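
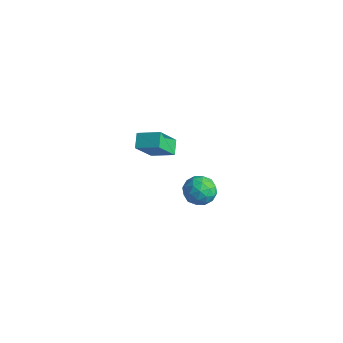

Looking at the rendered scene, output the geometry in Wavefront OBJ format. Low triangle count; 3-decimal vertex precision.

v -2.633 0.913 -2.375
v -2.1 0.139 -2.871
v -3.9 0.781 -3.529
v -3.367 0.007 -4.025
v -3.781 -0.166 -3.062
v -2.998 -0.084 -2.349
v -3.002 1.004 -4.051
v -2.219 1.086 -3.338
v -2.329 0.196 -3.907
v -2.81 -0.527 -3.296
v -3.19 1.447 -3.104
v -3.671 0.724 -2.493
v -2.255 0.538 -2.522
v -3.745 0.382 -3.878
v -3.988 0.281 -3.312
v -3.675 -0.174 -3.604
v -2.783 0.406 -2.215
v -2.47 -0.048 -2.507
v -3.458 -0.228 -2.619
v -3.53 0.968 -3.893
v -3.217 0.514 -4.185
v -2.325 1.094 -2.796
v -2.012 0.639 -3.088
v -2.542 1.148 -3.781
v -2.077 0.116 -3.422
v -2.821 0.038 -4.1
v -2.607 0.624 -4.116
v -2.147 0.673 -3.697
v -2.359 -0.309 -3.063
v -3.104 -0.387 -3.741
v -3.347 -0.488 -3.175
v -2.887 -0.44 -2.756
v -2.494 -0.276 -3.672
v -2.896 1.307 -2.659
v -3.641 1.229 -3.337
v -3.113 1.36 -3.644
v -2.653 1.408 -3.225
v -3.179 0.882 -2.3
v -3.923 0.804 -2.978
v -3.853 0.247 -2.703
v -3.393 0.296 -2.284
v -3.506 1.196 -2.728
v -3.142 -4.357 4.186
v -3.697 -3.709 4.688
v -3.154 -3.177 2.647
v -3.71 -2.529 3.148
v -1.95 -3.711 4.672
v -2.506 -3.063 5.173
v -1.963 -2.531 3.132
v -2.518 -1.883 3.634
f 1 38 17
f 38 12 41
f 17 41 6
f 38 41 17
f 1 17 13
f 17 6 18
f 13 18 2
f 17 18 13
f 1 13 22
f 13 2 23
f 22 23 8
f 13 23 22
f 1 22 34
f 22 8 37
f 34 37 11
f 22 37 34
f 1 34 38
f 34 11 42
f 38 42 12
f 34 42 38
f 2 18 29
f 18 6 32
f 29 32 10
f 18 32 29
f 6 41 19
f 41 12 40
f 19 40 5
f 41 40 19
f 12 42 39
f 42 11 35
f 39 35 3
f 42 35 39
f 11 37 36
f 37 8 24
f 36 24 7
f 37 24 36
f 8 23 28
f 23 2 25
f 28 25 9
f 23 25 28
f 4 30 16
f 30 10 31
f 16 31 5
f 30 31 16
f 4 16 14
f 16 5 15
f 14 15 3
f 16 15 14
f 4 14 21
f 14 3 20
f 21 20 7
f 14 20 21
f 4 21 26
f 21 7 27
f 26 27 9
f 21 27 26
f 4 26 30
f 26 9 33
f 30 33 10
f 26 33 30
f 5 31 19
f 31 10 32
f 19 32 6
f 31 32 19
f 3 15 39
f 15 5 40
f 39 40 12
f 15 40 39
f 7 20 36
f 20 3 35
f 36 35 11
f 20 35 36
f 9 27 28
f 27 7 24
f 28 24 8
f 27 24 28
f 10 33 29
f 33 9 25
f 29 25 2
f 33 25 29
f 44 46 43
f 47 44 43
f 43 46 45
f 45 47 43
f 44 50 46
f 48 44 47
f 48 50 44
f 46 50 45
f 49 47 45
f 45 50 49
f 49 48 47
f 50 48 49



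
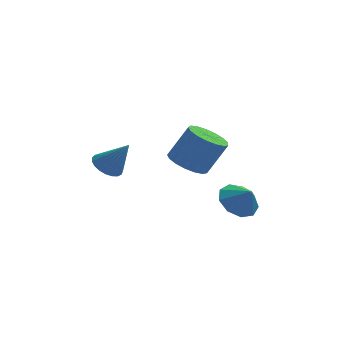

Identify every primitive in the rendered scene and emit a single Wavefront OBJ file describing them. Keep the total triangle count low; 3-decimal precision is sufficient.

v 3.061 1.119 -2.806
v 3.781 1.766 -2.868
v 3.559 0.641 -2.014
v 3.317 1.982 -2.445
v 2.734 1.795 -2.191
v 2.303 1.291 -2.225
v 2.227 0.707 -2.53
v 2.542 0.315 -2.964
v 3.099 0.3 -3.324
v 3.638 0.668 -3.441
v 3.908 1.247 -3.261
v 1.076 3.169 -1.604
v 1.905 3.29 -2.091
v 2.794 3.432 -0.544
v 1.964 3.311 -0.056
v 1.743 3.722 -2.038
v 2.632 3.864 -0.491
v 1.429 4.027 -1.886
v 2.318 4.17 -0.338
v 1.033 4.136 -1.668
v 1.922 4.278 -0.121
v 0.647 4.023 -1.436
v 1.536 4.165 0.111
v 0.359 3.714 -1.242
v 1.248 3.857 0.305
v 0.236 3.281 -1.131
v 1.125 3.423 0.416
v 0.304 2.822 -1.128
v 1.193 2.964 0.419
v 0.55 2.442 -1.234
v 1.439 2.584 0.313
v 0.916 2.229 -1.425
v 1.805 2.371 0.122
v 1.318 2.231 -1.657
v 2.207 2.374 -0.109
v 1.665 2.448 -1.876
v 2.554 2.591 -0.329
v 1.877 2.83 -2.033
v 2.766 2.973 -0.486
v -2.324 -1.366 0.686
v -1.939 -1.841 0.306
v -1.476 -1.694 1.954
v -1.783 -1.588 0.267
v -1.721 -1.297 0.3
v -1.763 -1.018 0.4
v -1.902 -0.799 0.55
v -2.114 -0.679 0.723
v -2.363 -0.677 0.89
v -2.605 -0.794 1.022
v -2.798 -1.011 1.095
v -2.91 -1.289 1.098
v -2.92 -1.58 1.03
v -2.827 -1.834 0.902
v -2.647 -2.008 0.737
v -2.412 -2.07 0.563
v -2.161 -2.011 0.411
f 2 1 4
f 2 4 3
f 4 1 5
f 4 5 3
f 5 1 6
f 5 6 3
f 6 1 7
f 6 7 3
f 7 1 8
f 7 8 3
f 8 1 9
f 8 9 3
f 9 1 10
f 9 10 3
f 10 1 11
f 10 11 3
f 11 1 2
f 11 2 3
f 13 12 16
f 13 16 14
f 14 16 17
f 14 17 15
f 16 12 18
f 16 18 17
f 17 18 19
f 17 19 15
f 18 12 20
f 18 20 19
f 19 20 21
f 19 21 15
f 20 12 22
f 20 22 21
f 21 22 23
f 21 23 15
f 22 12 24
f 22 24 23
f 23 24 25
f 23 25 15
f 24 12 26
f 24 26 25
f 25 26 27
f 25 27 15
f 26 12 28
f 26 28 27
f 27 28 29
f 27 29 15
f 28 12 30
f 28 30 29
f 29 30 31
f 29 31 15
f 30 12 32
f 30 32 31
f 31 32 33
f 31 33 15
f 32 12 34
f 32 34 33
f 33 34 35
f 33 35 15
f 34 12 36
f 34 36 35
f 35 36 37
f 35 37 15
f 36 12 38
f 36 38 37
f 37 38 39
f 37 39 15
f 38 12 13
f 38 13 39
f 39 13 14
f 39 14 15
f 41 40 43
f 41 43 42
f 43 40 44
f 43 44 42
f 44 40 45
f 44 45 42
f 45 40 46
f 45 46 42
f 46 40 47
f 46 47 42
f 47 40 48
f 47 48 42
f 48 40 49
f 48 49 42
f 49 40 50
f 49 50 42
f 50 40 51
f 50 51 42
f 51 40 52
f 51 52 42
f 52 40 53
f 52 53 42
f 53 40 54
f 53 54 42
f 54 40 55
f 54 55 42
f 55 40 56
f 55 56 42
f 56 40 41
f 56 41 42



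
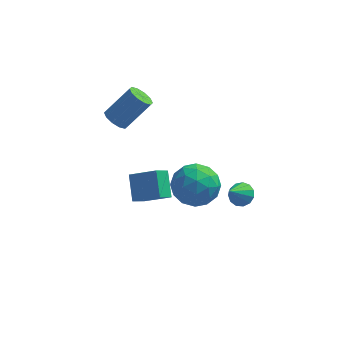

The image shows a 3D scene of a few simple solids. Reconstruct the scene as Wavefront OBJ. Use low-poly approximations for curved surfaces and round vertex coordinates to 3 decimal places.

v 0.217 -2.811 -0.042
v 0.759 -1.917 -0.728
v 2.041 -3.463 0.548
v 2.583 -2.569 -0.138
v 1.932 -2.263 0.885
v 0.805 -1.86 0.521
v 1.995 -3.52 -0.701
v 0.868 -3.117 -1.065
v 1.858 -2.355 -1.136
v 1.819 -1.578 -0.155
v 0.981 -3.802 -0.025
v 0.942 -3.025 0.956
v 0.328 -2.307 -0.437
v 2.472 -3.073 0.257
v 2.089 -2.894 0.858
v 2.408 -2.368 0.455
v 0.355 -2.273 0.298
v 0.673 -1.748 -0.106
v 1.363 -1.951 0.842
v 2.127 -3.632 -0.074
v 2.445 -3.107 -0.478
v 0.392 -3.012 -0.635
v 0.711 -2.486 -1.038
v 1.437 -3.429 -1.022
v 1.293 -2.038 -1.08
v 2.365 -2.422 -0.733
v 2.019 -2.981 -1.064
v 1.357 -2.744 -1.278
v 1.27 -1.582 -0.504
v 2.341 -1.965 -0.157
v 1.959 -1.786 0.445
v 1.296 -1.549 0.231
v 1.916 -1.839 -0.743
v 0.459 -3.415 -0.023
v 1.53 -3.798 0.324
v 1.504 -3.831 -0.411
v 0.841 -3.594 -0.625
v 0.435 -2.958 0.553
v 1.507 -3.342 0.9
v 1.443 -2.636 1.098
v 0.781 -2.399 0.884
v 0.884 -3.541 0.563
v -1.842 -0.523 -3.932
v -0.467 -0.877 -3.112
v -2.126 0.635 -2.957
v -0.751 0.281 -2.137
v -1.329 0.099 -4.523
v 0.046 -0.255 -3.703
v -1.613 1.257 -3.548
v -0.238 0.903 -2.728
v -3.021 3.012 -0.863
v -2.598 3.363 -1.359
v -1.376 3.96 0.108
v -1.799 3.608 0.603
v -2.917 3.656 -1.212
v -1.696 4.253 0.255
v -3.276 3.703 -0.932
v -2.054 4.3 0.535
v -3.537 3.485 -0.626
v -2.316 4.082 0.841
v -3.601 3.087 -0.411
v -2.38 3.684 1.056
v -3.444 2.66 -0.368
v -2.222 3.257 1.099
v -3.124 2.367 -0.515
v -1.903 2.964 0.952
v -2.766 2.32 -0.795
v -1.544 2.917 0.672
v -2.504 2.538 -1.101
v -1.283 3.135 0.366
v -2.44 2.936 -1.316
v -1.219 3.533 0.151
v 3.423 0.234 -3.673
v 4.027 0.279 -3.324
v 2.857 -0.614 -2.587
v 3.806 0.582 -3.202
v 3.463 0.775 -3.23
v 3.107 0.796 -3.399
v 2.852 0.638 -3.655
v 2.777 0.353 -3.917
v 2.908 0.029 -4.101
v 3.202 -0.229 -4.15
v 3.566 -0.34 -4.047
v 3.885 -0.269 -3.826
v 4.057 -0.038 -3.556
f 1 38 17
f 38 12 41
f 17 41 6
f 38 41 17
f 1 17 13
f 17 6 18
f 13 18 2
f 17 18 13
f 1 13 22
f 13 2 23
f 22 23 8
f 13 23 22
f 1 22 34
f 22 8 37
f 34 37 11
f 22 37 34
f 1 34 38
f 34 11 42
f 38 42 12
f 34 42 38
f 2 18 29
f 18 6 32
f 29 32 10
f 18 32 29
f 6 41 19
f 41 12 40
f 19 40 5
f 41 40 19
f 12 42 39
f 42 11 35
f 39 35 3
f 42 35 39
f 11 37 36
f 37 8 24
f 36 24 7
f 37 24 36
f 8 23 28
f 23 2 25
f 28 25 9
f 23 25 28
f 4 30 16
f 30 10 31
f 16 31 5
f 30 31 16
f 4 16 14
f 16 5 15
f 14 15 3
f 16 15 14
f 4 14 21
f 14 3 20
f 21 20 7
f 14 20 21
f 4 21 26
f 21 7 27
f 26 27 9
f 21 27 26
f 4 26 30
f 26 9 33
f 30 33 10
f 26 33 30
f 5 31 19
f 31 10 32
f 19 32 6
f 31 32 19
f 3 15 39
f 15 5 40
f 39 40 12
f 15 40 39
f 7 20 36
f 20 3 35
f 36 35 11
f 20 35 36
f 9 27 28
f 27 7 24
f 28 24 8
f 27 24 28
f 10 33 29
f 33 9 25
f 29 25 2
f 33 25 29
f 44 46 43
f 47 44 43
f 43 46 45
f 45 47 43
f 44 50 46
f 48 44 47
f 48 50 44
f 46 50 45
f 49 47 45
f 45 50 49
f 49 48 47
f 50 48 49
f 52 51 55
f 52 55 53
f 53 55 56
f 53 56 54
f 55 51 57
f 55 57 56
f 56 57 58
f 56 58 54
f 57 51 59
f 57 59 58
f 58 59 60
f 58 60 54
f 59 51 61
f 59 61 60
f 60 61 62
f 60 62 54
f 61 51 63
f 61 63 62
f 62 63 64
f 62 64 54
f 63 51 65
f 63 65 64
f 64 65 66
f 64 66 54
f 65 51 67
f 65 67 66
f 66 67 68
f 66 68 54
f 67 51 69
f 67 69 68
f 68 69 70
f 68 70 54
f 69 51 71
f 69 71 70
f 70 71 72
f 70 72 54
f 71 51 52
f 71 52 72
f 72 52 53
f 72 53 54
f 74 73 76
f 74 76 75
f 76 73 77
f 76 77 75
f 77 73 78
f 77 78 75
f 78 73 79
f 78 79 75
f 79 73 80
f 79 80 75
f 80 73 81
f 80 81 75
f 81 73 82
f 81 82 75
f 82 73 83
f 82 83 75
f 83 73 84
f 83 84 75
f 84 73 85
f 84 85 75
f 85 73 74
f 85 74 75



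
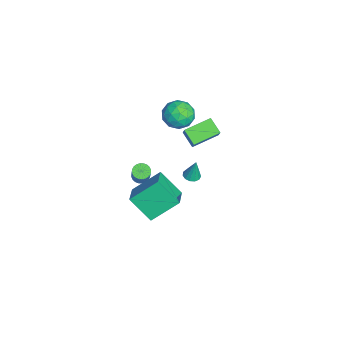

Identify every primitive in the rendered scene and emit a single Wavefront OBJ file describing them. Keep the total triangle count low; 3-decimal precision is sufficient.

v 0.287 0.975 -1.935
v 0.667 0.551 -1.906
v 0.453 1.225 -0.465
v 0.834 0.818 -1.97
v 0.827 1.135 -2.023
v 0.649 1.401 -2.048
v 0.356 1.532 -2.037
v 0.041 1.486 -1.994
v -0.196 1.278 -1.932
v -0.28 0.974 -1.87
v -0.183 0.67 -1.83
v 0.062 0.463 -1.822
v 0.379 0.419 -1.851
v 2.886 -2.732 -0.463
v 4.395 -2.937 0.172
v 2.558 -1.025 0.869
v 4.067 -1.231 1.504
v 3.633 -1.509 -1.844
v 5.142 -1.715 -1.209
v 3.305 0.197 -0.512
v 4.814 -0.008 0.123
v -3.47 1.236 -2.896
v -4.349 0.684 -2.217
v -4.209 2.934 -2.47
v -5.087 2.382 -1.791
v -2.793 1.298 -1.969
v -3.671 0.746 -1.29
v -3.531 2.996 -1.543
v -4.41 2.444 -0.864
v -1.874 -2.084 -4.082
v -1.445 -1.796 -4.367
v -0.516 -1.769 -2.944
v -0.946 -2.056 -2.658
v -1.572 -1.621 -4.288
v -0.643 -1.594 -2.865
v -1.744 -1.516 -4.177
v -0.815 -1.489 -2.754
v -1.937 -1.498 -4.052
v -1.008 -1.47 -2.629
v -2.12 -1.568 -3.932
v -1.191 -1.541 -2.508
v -2.265 -1.717 -3.834
v -1.336 -1.69 -2.41
v -2.351 -1.922 -3.774
v -1.422 -1.895 -2.35
v -2.365 -2.152 -3.761
v -1.436 -2.125 -2.337
v -2.304 -2.371 -3.796
v -1.375 -2.344 -2.373
v -2.177 -2.546 -3.875
v -1.248 -2.519 -2.452
v -2.005 -2.651 -3.986
v -1.076 -2.624 -2.563
v -1.812 -2.67 -4.111
v -0.883 -2.642 -2.688
v -1.629 -2.599 -4.232
v -0.7 -2.572 -2.808
v -1.484 -2.45 -4.33
v -0.555 -2.423 -2.906
v -1.398 -2.245 -4.39
v -0.469 -2.218 -2.966
v -1.384 -2.015 -4.403
v -0.455 -1.988 -2.979
v -3.383 1.135 1.438
v -2.536 0.416 1.53
v -3.964 0.264 -0.03
v -3.117 -0.455 0.062
v -3.939 -0.463 0.815
v -3.58 0.075 1.722
v -2.92 0.605 -0.222
v -2.561 1.143 0.685
v -2.25 0.088 0.504
v -2.88 -0.572 1.144
v -3.62 1.252 0.356
v -4.25 0.592 0.996
v -2.908 0.852 1.613
v -3.592 -0.172 -0.113
v -4.075 -0.177 0.33
v -3.577 -0.599 0.383
v -3.522 0.652 1.726
v -3.024 0.229 1.78
v -3.849 -0.288 1.359
v -3.476 0.451 -0.28
v -2.978 0.028 -0.226
v -2.923 1.279 1.117
v -2.425 0.857 1.17
v -2.651 0.968 0.141
v -2.243 0.237 1.063
v -2.584 -0.275 0.2
v -2.469 0.348 0.034
v -2.257 0.664 0.567
v -2.613 -0.151 1.44
v -2.954 -0.663 0.577
v -3.437 -0.668 1.02
v -3.226 -0.351 1.553
v -2.445 -0.344 0.837
v -3.546 1.343 0.923
v -3.887 0.831 0.06
v -3.274 1.031 -0.053
v -3.063 1.348 0.48
v -3.916 0.955 1.3
v -4.257 0.443 0.437
v -4.243 0.016 0.933
v -4.031 0.332 1.466
v -4.055 1.024 0.663
f 2 1 4
f 2 4 3
f 4 1 5
f 4 5 3
f 5 1 6
f 5 6 3
f 6 1 7
f 6 7 3
f 7 1 8
f 7 8 3
f 8 1 9
f 8 9 3
f 9 1 10
f 9 10 3
f 10 1 11
f 10 11 3
f 11 1 12
f 11 12 3
f 12 1 13
f 12 13 3
f 13 1 2
f 13 2 3
f 15 17 14
f 18 15 14
f 14 17 16
f 16 18 14
f 15 21 17
f 19 15 18
f 19 21 15
f 17 21 16
f 20 18 16
f 16 21 20
f 20 19 18
f 21 19 20
f 23 25 22
f 26 23 22
f 22 25 24
f 24 26 22
f 23 29 25
f 27 23 26
f 27 29 23
f 25 29 24
f 28 26 24
f 24 29 28
f 28 27 26
f 29 27 28
f 31 30 34
f 31 34 32
f 32 34 35
f 32 35 33
f 34 30 36
f 34 36 35
f 35 36 37
f 35 37 33
f 36 30 38
f 36 38 37
f 37 38 39
f 37 39 33
f 38 30 40
f 38 40 39
f 39 40 41
f 39 41 33
f 40 30 42
f 40 42 41
f 41 42 43
f 41 43 33
f 42 30 44
f 42 44 43
f 43 44 45
f 43 45 33
f 44 30 46
f 44 46 45
f 45 46 47
f 45 47 33
f 46 30 48
f 46 48 47
f 47 48 49
f 47 49 33
f 48 30 50
f 48 50 49
f 49 50 51
f 49 51 33
f 50 30 52
f 50 52 51
f 51 52 53
f 51 53 33
f 52 30 54
f 52 54 53
f 53 54 55
f 53 55 33
f 54 30 56
f 54 56 55
f 55 56 57
f 55 57 33
f 56 30 58
f 56 58 57
f 57 58 59
f 57 59 33
f 58 30 60
f 58 60 59
f 59 60 61
f 59 61 33
f 60 30 62
f 60 62 61
f 61 62 63
f 61 63 33
f 62 30 31
f 62 31 63
f 63 31 32
f 63 32 33
f 64 101 80
f 101 75 104
f 80 104 69
f 101 104 80
f 64 80 76
f 80 69 81
f 76 81 65
f 80 81 76
f 64 76 85
f 76 65 86
f 85 86 71
f 76 86 85
f 64 85 97
f 85 71 100
f 97 100 74
f 85 100 97
f 64 97 101
f 97 74 105
f 101 105 75
f 97 105 101
f 65 81 92
f 81 69 95
f 92 95 73
f 81 95 92
f 69 104 82
f 104 75 103
f 82 103 68
f 104 103 82
f 75 105 102
f 105 74 98
f 102 98 66
f 105 98 102
f 74 100 99
f 100 71 87
f 99 87 70
f 100 87 99
f 71 86 91
f 86 65 88
f 91 88 72
f 86 88 91
f 67 93 79
f 93 73 94
f 79 94 68
f 93 94 79
f 67 79 77
f 79 68 78
f 77 78 66
f 79 78 77
f 67 77 84
f 77 66 83
f 84 83 70
f 77 83 84
f 67 84 89
f 84 70 90
f 89 90 72
f 84 90 89
f 67 89 93
f 89 72 96
f 93 96 73
f 89 96 93
f 68 94 82
f 94 73 95
f 82 95 69
f 94 95 82
f 66 78 102
f 78 68 103
f 102 103 75
f 78 103 102
f 70 83 99
f 83 66 98
f 99 98 74
f 83 98 99
f 72 90 91
f 90 70 87
f 91 87 71
f 90 87 91
f 73 96 92
f 96 72 88
f 92 88 65
f 96 88 92



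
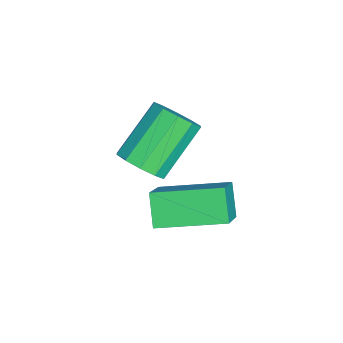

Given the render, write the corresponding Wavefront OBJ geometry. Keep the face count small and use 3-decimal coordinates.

v -1.614 1.779 -4.077
v -2.349 1.589 -3.2
v -1.704 3.873 -3.698
v -2.44 3.683 -2.821
v -0.44 1.657 -3.119
v -1.176 1.467 -2.242
v -0.531 3.751 -2.74
v -1.266 3.561 -1.863
v -3.342 0.944 -3.281
v -2.94 0.575 -2.643
v -4.195 1.527 -1.301
v -4.598 1.896 -1.939
v -2.703 1.026 -2.742
v -3.959 1.978 -1.4
v -2.711 1.446 -3.047
v -3.967 2.398 -1.705
v -2.96 1.675 -3.442
v -4.215 2.626 -2.099
v -3.355 1.624 -3.775
v -4.61 2.576 -2.432
v -3.745 1.313 -3.919
v -5 2.265 -2.577
v -3.981 0.862 -3.82
v -5.237 1.814 -2.478
v -3.973 0.442 -3.515
v -5.229 1.394 -2.173
v -3.725 0.214 -3.121
v -4.98 1.165 -1.778
v -3.33 0.264 -2.788
v -4.585 1.216 -1.445
f 2 4 1
f 5 2 1
f 1 4 3
f 3 5 1
f 2 8 4
f 6 2 5
f 6 8 2
f 4 8 3
f 7 5 3
f 3 8 7
f 7 6 5
f 8 6 7
f 10 9 13
f 10 13 11
f 11 13 14
f 11 14 12
f 13 9 15
f 13 15 14
f 14 15 16
f 14 16 12
f 15 9 17
f 15 17 16
f 16 17 18
f 16 18 12
f 17 9 19
f 17 19 18
f 18 19 20
f 18 20 12
f 19 9 21
f 19 21 20
f 20 21 22
f 20 22 12
f 21 9 23
f 21 23 22
f 22 23 24
f 22 24 12
f 23 9 25
f 23 25 24
f 24 25 26
f 24 26 12
f 25 9 27
f 25 27 26
f 26 27 28
f 26 28 12
f 27 9 29
f 27 29 28
f 28 29 30
f 28 30 12
f 29 9 10
f 29 10 30
f 30 10 11
f 30 11 12



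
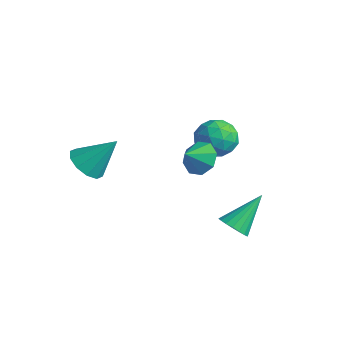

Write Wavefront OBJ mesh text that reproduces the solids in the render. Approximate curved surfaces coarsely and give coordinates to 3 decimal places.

v -2.649 4.488 -0.72
v -1.639 4.71 -0.533
v -2.321 2.83 -0.527
v -1.311 3.052 -0.34
v -2.047 3.322 0.361
v -2.249 4.346 0.242
v -1.711 3.194 -1.302
v -1.913 4.218 -1.421
v -1.059 3.91 -0.892
v -1.266 3.989 0.135
v -2.694 3.551 -1.195
v -2.901 3.63 -0.168
v -2.173 4.745 -0.644
v -1.787 2.795 -0.416
v -2.22 2.954 -0.004
v -1.626 3.084 0.106
v -2.532 4.531 -0.188
v -1.938 4.661 -0.078
v -2.178 3.845 0.447
v -2.022 2.879 -0.982
v -1.428 3.009 -0.872
v -2.334 4.456 -1.166
v -1.74 4.586 -1.056
v -1.782 3.695 -1.507
v -1.238 4.405 -0.745
v -1.045 3.43 -0.631
v -1.28 3.513 -1.197
v -1.399 4.116 -1.267
v -1.36 4.451 -0.141
v -1.167 3.477 -0.027
v -1.6 3.635 0.385
v -1.719 4.237 0.315
v -1.019 3.981 -0.352
v -2.793 4.063 -1.033
v -2.6 3.089 -0.919
v -2.241 3.303 -1.375
v -2.36 3.905 -1.445
v -2.915 4.11 -0.429
v -2.722 3.135 -0.315
v -2.561 3.424 0.207
v -2.68 4.027 0.137
v -2.941 3.559 -0.708
v 1.172 2.074 -3.637
v 1.699 2.435 -4.066
v 1.208 3.626 -2.283
v 1.403 2.553 -4.193
v 1.062 2.576 -4.21
v 0.742 2.499 -4.113
v 0.507 2.339 -3.922
v 0.404 2.125 -3.675
v 0.453 1.902 -3.42
v 0.644 1.712 -3.208
v 0.94 1.594 -3.081
v 1.281 1.571 -3.064
v 1.601 1.648 -3.16
v 1.836 1.809 -3.351
v 1.939 2.022 -3.599
v 1.89 2.246 -3.854
v -4.216 -1.53 -1
v -3.341 -1.641 -1.404
v -3.424 -0.47 0.42
v -3.59 -1.147 -1.634
v -4.078 -0.798 -1.622
v -4.618 -0.729 -1.372
v -5.005 -0.966 -0.98
v -5.09 -1.418 -0.595
v -4.842 -1.912 -0.365
v -4.354 -2.261 -0.377
v -3.813 -2.33 -0.627
v -3.427 -2.093 -1.02
v 1.101 0.287 1.637
v 1.73 0.658 2.11
v 1.099 -0.507 2.263
v 1.121 0.825 2.321
v 0.5 0.677 2.131
v 0.231 0.3 1.652
v 0.471 -0.085 1.165
v 1.081 -0.252 0.954
v 1.701 -0.103 1.144
v 1.97 0.273 1.622
f 1 38 17
f 38 12 41
f 17 41 6
f 38 41 17
f 1 17 13
f 17 6 18
f 13 18 2
f 17 18 13
f 1 13 22
f 13 2 23
f 22 23 8
f 13 23 22
f 1 22 34
f 22 8 37
f 34 37 11
f 22 37 34
f 1 34 38
f 34 11 42
f 38 42 12
f 34 42 38
f 2 18 29
f 18 6 32
f 29 32 10
f 18 32 29
f 6 41 19
f 41 12 40
f 19 40 5
f 41 40 19
f 12 42 39
f 42 11 35
f 39 35 3
f 42 35 39
f 11 37 36
f 37 8 24
f 36 24 7
f 37 24 36
f 8 23 28
f 23 2 25
f 28 25 9
f 23 25 28
f 4 30 16
f 30 10 31
f 16 31 5
f 30 31 16
f 4 16 14
f 16 5 15
f 14 15 3
f 16 15 14
f 4 14 21
f 14 3 20
f 21 20 7
f 14 20 21
f 4 21 26
f 21 7 27
f 26 27 9
f 21 27 26
f 4 26 30
f 26 9 33
f 30 33 10
f 26 33 30
f 5 31 19
f 31 10 32
f 19 32 6
f 31 32 19
f 3 15 39
f 15 5 40
f 39 40 12
f 15 40 39
f 7 20 36
f 20 3 35
f 36 35 11
f 20 35 36
f 9 27 28
f 27 7 24
f 28 24 8
f 27 24 28
f 10 33 29
f 33 9 25
f 29 25 2
f 33 25 29
f 44 43 46
f 44 46 45
f 46 43 47
f 46 47 45
f 47 43 48
f 47 48 45
f 48 43 49
f 48 49 45
f 49 43 50
f 49 50 45
f 50 43 51
f 50 51 45
f 51 43 52
f 51 52 45
f 52 43 53
f 52 53 45
f 53 43 54
f 53 54 45
f 54 43 55
f 54 55 45
f 55 43 56
f 55 56 45
f 56 43 57
f 56 57 45
f 57 43 58
f 57 58 45
f 58 43 44
f 58 44 45
f 60 59 62
f 60 62 61
f 62 59 63
f 62 63 61
f 63 59 64
f 63 64 61
f 64 59 65
f 64 65 61
f 65 59 66
f 65 66 61
f 66 59 67
f 66 67 61
f 67 59 68
f 67 68 61
f 68 59 69
f 68 69 61
f 69 59 70
f 69 70 61
f 70 59 60
f 70 60 61
f 72 71 74
f 72 74 73
f 74 71 75
f 74 75 73
f 75 71 76
f 75 76 73
f 76 71 77
f 76 77 73
f 77 71 78
f 77 78 73
f 78 71 79
f 78 79 73
f 79 71 80
f 79 80 73
f 80 71 72
f 80 72 73



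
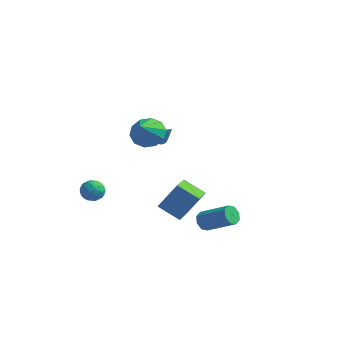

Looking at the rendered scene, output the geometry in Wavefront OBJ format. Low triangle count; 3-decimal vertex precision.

v -2.784 2.504 -0.373
v -2.399 2.511 -0.722
v -1.756 2.176 0.753
v -2.412 2.747 -0.643
v -2.51 2.927 -0.501
v -2.671 3.009 -0.33
v -2.857 2.976 -0.169
v -3.028 2.835 -0.054
v -3.142 2.618 -0.013
v -3.174 2.375 -0.054
v -3.118 2.161 -0.168
v -2.984 2.026 -0.329
v -2.805 2 -0.5
v -2.621 2.09 -0.642
v -2.475 2.274 -0.722
v -3.589 -2.084 -1.931
v -3.24 -2.349 -2.535
v -4.62 -2.591 -2.305
v -4.271 -2.856 -2.909
v -4.11 -3.131 -2.234
v -3.473 -2.818 -2.003
v -4.387 -2.122 -2.837
v -3.75 -1.809 -2.606
v -3.733 -2.373 -3.095
v -3.562 -2.996 -2.722
v -4.298 -1.944 -2.118
v -4.127 -2.567 -1.745
v -3.324 -2.172 -2.201
v -4.536 -2.768 -2.639
v -4.441 -2.929 -2.243
v -4.236 -3.085 -2.598
v -3.461 -2.448 -1.888
v -3.256 -2.604 -2.243
v -3.767 -3.063 -2.065
v -4.604 -2.336 -2.597
v -4.399 -2.492 -2.952
v -3.624 -1.855 -2.242
v -3.419 -2.011 -2.597
v -4.093 -1.877 -2.775
v -3.409 -2.342 -2.885
v -4.015 -2.64 -3.104
v -4.083 -2.208 -3.062
v -3.709 -2.024 -2.926
v -3.308 -2.709 -2.666
v -3.914 -3.006 -2.885
v -3.819 -3.168 -2.488
v -3.445 -2.984 -2.353
v -3.598 -2.722 -2.995
v -3.946 -1.934 -1.955
v -4.552 -2.231 -2.174
v -4.415 -1.956 -2.487
v -4.041 -1.772 -2.352
v -3.845 -2.3 -1.736
v -4.451 -2.598 -1.955
v -4.151 -2.916 -1.914
v -3.777 -2.732 -1.778
v -4.262 -2.218 -1.845
v 0.529 -0.107 -4.067
v 1.094 -1.756 -3.476
v -0.733 -0.276 -3.332
v -0.168 -1.925 -2.742
v 1.268 0.665 -2.618
v 1.833 -0.984 -2.028
v 0.006 0.496 -1.884
v 0.571 -1.153 -1.293
v 2.36 -1.406 -3.35
v 2.679 -1.571 -3.868
v 4.339 -1.499 -2.867
v 4.02 -1.334 -2.35
v 2.632 -1.093 -3.825
v 4.292 -1.021 -2.824
v 2.426 -0.799 -3.504
v 4.086 -0.726 -2.503
v 2.181 -0.86 -3.093
v 3.841 -0.787 -2.092
v 2.041 -1.241 -2.833
v 3.701 -1.169 -1.832
v 2.088 -1.719 -2.876
v 3.748 -1.647 -1.875
v 2.294 -2.014 -3.197
v 3.954 -1.941 -2.196
v 2.539 -1.953 -3.608
v 4.199 -1.88 -2.607
v -1.838 -0.167 1.566
v -1.396 0.51 2.187
v -1.502 -1.533 2.814
v -2.01 0.488 2.329
v -2.558 0.215 2.179
v -2.832 -0.203 1.795
v -2.726 -0.608 1.324
v -2.281 -0.845 0.945
v -1.667 -0.822 0.803
v -1.119 -0.55 0.953
v -0.845 -0.132 1.337
v -0.951 0.273 1.809
f 2 1 4
f 2 4 3
f 4 1 5
f 4 5 3
f 5 1 6
f 5 6 3
f 6 1 7
f 6 7 3
f 7 1 8
f 7 8 3
f 8 1 9
f 8 9 3
f 9 1 10
f 9 10 3
f 10 1 11
f 10 11 3
f 11 1 12
f 11 12 3
f 12 1 13
f 12 13 3
f 13 1 14
f 13 14 3
f 14 1 15
f 14 15 3
f 15 1 2
f 15 2 3
f 16 53 32
f 53 27 56
f 32 56 21
f 53 56 32
f 16 32 28
f 32 21 33
f 28 33 17
f 32 33 28
f 16 28 37
f 28 17 38
f 37 38 23
f 28 38 37
f 16 37 49
f 37 23 52
f 49 52 26
f 37 52 49
f 16 49 53
f 49 26 57
f 53 57 27
f 49 57 53
f 17 33 44
f 33 21 47
f 44 47 25
f 33 47 44
f 21 56 34
f 56 27 55
f 34 55 20
f 56 55 34
f 27 57 54
f 57 26 50
f 54 50 18
f 57 50 54
f 26 52 51
f 52 23 39
f 51 39 22
f 52 39 51
f 23 38 43
f 38 17 40
f 43 40 24
f 38 40 43
f 19 45 31
f 45 25 46
f 31 46 20
f 45 46 31
f 19 31 29
f 31 20 30
f 29 30 18
f 31 30 29
f 19 29 36
f 29 18 35
f 36 35 22
f 29 35 36
f 19 36 41
f 36 22 42
f 41 42 24
f 36 42 41
f 19 41 45
f 41 24 48
f 45 48 25
f 41 48 45
f 20 46 34
f 46 25 47
f 34 47 21
f 46 47 34
f 18 30 54
f 30 20 55
f 54 55 27
f 30 55 54
f 22 35 51
f 35 18 50
f 51 50 26
f 35 50 51
f 24 42 43
f 42 22 39
f 43 39 23
f 42 39 43
f 25 48 44
f 48 24 40
f 44 40 17
f 48 40 44
f 59 61 58
f 62 59 58
f 58 61 60
f 60 62 58
f 59 65 61
f 63 59 62
f 63 65 59
f 61 65 60
f 64 62 60
f 60 65 64
f 64 63 62
f 65 63 64
f 67 66 70
f 67 70 68
f 68 70 71
f 68 71 69
f 70 66 72
f 70 72 71
f 71 72 73
f 71 73 69
f 72 66 74
f 72 74 73
f 73 74 75
f 73 75 69
f 74 66 76
f 74 76 75
f 75 76 77
f 75 77 69
f 76 66 78
f 76 78 77
f 77 78 79
f 77 79 69
f 78 66 80
f 78 80 79
f 79 80 81
f 79 81 69
f 80 66 82
f 80 82 81
f 81 82 83
f 81 83 69
f 82 66 67
f 82 67 83
f 83 67 68
f 83 68 69
f 85 84 87
f 85 87 86
f 87 84 88
f 87 88 86
f 88 84 89
f 88 89 86
f 89 84 90
f 89 90 86
f 90 84 91
f 90 91 86
f 91 84 92
f 91 92 86
f 92 84 93
f 92 93 86
f 93 84 94
f 93 94 86
f 94 84 95
f 94 95 86
f 95 84 85
f 95 85 86



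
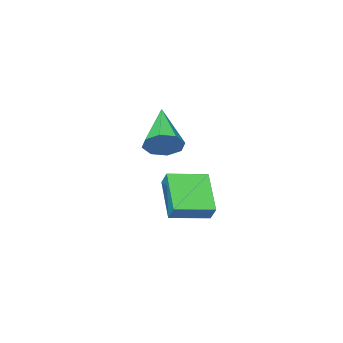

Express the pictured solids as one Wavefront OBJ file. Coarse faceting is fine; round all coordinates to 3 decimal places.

v 2.384 2.619 1.664
v 2.741 2.864 2.288
v 1.356 1.181 2.816
v 2.241 3.145 2.193
v 1.824 3.118 1.787
v 1.735 2.798 1.31
v 2.026 2.374 1.039
v 2.527 2.092 1.134
v 2.943 2.12 1.54
v 3.032 2.44 2.017
v -1.823 -0.415 -1.968
v -1.684 0.08 -1.355
v -1.096 0.935 -3.221
v -0.957 1.429 -2.608
v -0.343 -1.049 -1.792
v -0.204 -0.555 -1.179
v 0.384 0.3 -3.045
v 0.523 0.795 -2.432
f 2 1 4
f 2 4 3
f 4 1 5
f 4 5 3
f 5 1 6
f 5 6 3
f 6 1 7
f 6 7 3
f 7 1 8
f 7 8 3
f 8 1 9
f 8 9 3
f 9 1 10
f 9 10 3
f 10 1 2
f 10 2 3
f 12 14 11
f 15 12 11
f 11 14 13
f 13 15 11
f 12 18 14
f 16 12 15
f 16 18 12
f 14 18 13
f 17 15 13
f 13 18 17
f 17 16 15
f 18 16 17



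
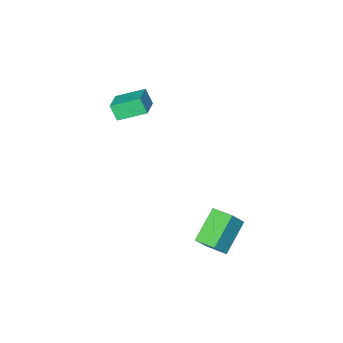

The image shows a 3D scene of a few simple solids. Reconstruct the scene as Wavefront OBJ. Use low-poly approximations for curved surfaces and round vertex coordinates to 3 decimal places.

v 3.492 -3.357 1.831
v 3.581 -3.878 2.715
v 2.263 -2.354 2.547
v 2.352 -2.876 3.43
v 4.448 -2.484 2.25
v 4.537 -3.006 3.133
v 3.219 -1.482 2.965
v 3.308 -2.003 3.849
v 3.099 3.618 -4.524
v 1.455 2.938 -3.353
v 2.747 4.821 -4.32
v 1.103 4.141 -3.149
v 3.917 3.659 -3.351
v 2.273 2.979 -2.18
v 3.565 4.862 -3.147
v 1.921 4.182 -1.976
f 2 4 1
f 5 2 1
f 1 4 3
f 3 5 1
f 2 8 4
f 6 2 5
f 6 8 2
f 4 8 3
f 7 5 3
f 3 8 7
f 7 6 5
f 8 6 7
f 10 12 9
f 13 10 9
f 9 12 11
f 11 13 9
f 10 16 12
f 14 10 13
f 14 16 10
f 12 16 11
f 15 13 11
f 11 16 15
f 15 14 13
f 16 14 15



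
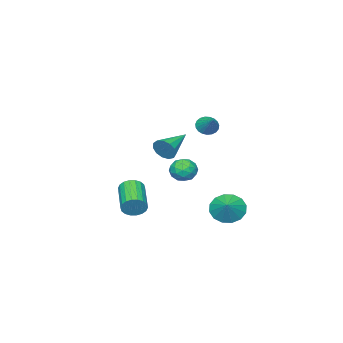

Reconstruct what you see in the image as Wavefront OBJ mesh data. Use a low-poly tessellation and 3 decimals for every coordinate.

v 1.904 2.289 -0.017
v 2.367 1.872 0.289
v 1.073 1.608 0.311
v 1.536 1.191 0.617
v 1.412 1.822 0.878
v 1.925 2.243 0.675
v 1.515 1.237 -0.075
v 2.028 1.658 -0.278
v 2.126 1.222 0.253
v 2.063 1.584 0.842
v 1.377 1.896 -0.242
v 1.314 2.258 0.347
v 2.208 2.14 0.107
v 1.232 1.34 0.493
v 1.159 1.711 0.646
v 1.431 1.466 0.826
v 1.948 2.358 0.334
v 2.221 2.113 0.514
v 1.659 2.084 0.86
v 1.219 1.367 0.086
v 1.492 1.122 0.266
v 2.009 2.014 -0.226
v 2.281 1.769 -0.046
v 1.781 1.396 -0.26
v 2.339 1.513 0.266
v 1.851 1.113 0.459
v 1.838 1.14 0.052
v 2.14 1.387 -0.067
v 2.301 1.726 0.612
v 1.813 1.326 0.805
v 1.74 1.697 0.958
v 2.042 1.944 0.839
v 2.16 1.344 0.591
v 1.627 2.154 -0.205
v 1.139 1.754 -0.012
v 1.398 1.536 -0.239
v 1.7 1.783 -0.358
v 1.589 2.367 0.141
v 1.101 1.967 0.334
v 1.3 2.093 0.667
v 1.602 2.34 0.548
v 1.28 2.136 0.009
v -1.443 -2.195 -0.27
v -1.252 -2.482 0.317
v -3.197 -2.345 0.23
v -1.266 -2.105 0.381
v -1.336 -1.756 0.238
v -1.44 -1.547 -0.065
v -1.545 -1.543 -0.434
v -1.618 -1.747 -0.75
v -1.635 -2.093 -0.914
v -1.591 -2.471 -0.873
v -1.5 -2.762 -0.641
v -1.391 -2.873 -0.29
v -1.298 -2.768 0.066
v 0.739 2.297 2.912
v 1.215 2.173 2.667
v 1.261 3.043 3.548
v 1.135 2.341 2.534
v 0.988 2.502 2.467
v 0.797 2.628 2.477
v 0.596 2.696 2.562
v 0.419 2.696 2.708
v 0.298 2.626 2.889
v 0.253 2.5 3.074
v 0.292 2.339 3.231
v 0.409 2.17 3.334
v 0.582 2.024 3.363
v 0.782 1.924 3.314
v 0.975 1.89 3.196
v 1.127 1.926 3.029
v 1.212 2.026 2.842
v -2.113 1.202 -3.476
v -1.587 1.29 -4.201
v -1.387 1.738 -2.884
v -1.861 1.666 -4.205
v -2.203 1.918 -4.014
v -2.521 1.978 -3.679
v -2.73 1.83 -3.289
v -2.773 1.514 -2.95
v -2.64 1.114 -2.752
v -2.365 0.738 -2.748
v -2.023 0.486 -2.939
v -1.705 0.426 -3.274
v -1.497 0.573 -3.663
v -1.453 0.89 -4.003
v 3.386 0.245 -1.947
v 3.767 0.109 -1.477
v 2.634 -1.08 -0.903
v 2.254 -0.945 -1.373
v 3.609 0.31 -1.372
v 2.477 -0.88 -0.798
v 3.407 0.498 -1.381
v 2.275 -0.692 -0.807
v 3.201 0.636 -1.503
v 2.068 -0.554 -0.929
v 3.032 0.696 -1.712
v 1.899 -0.494 -1.138
v 2.933 0.667 -1.968
v 1.8 -0.523 -1.394
v 2.923 0.554 -2.22
v 1.791 -0.635 -1.646
v 3.006 0.38 -2.417
v 1.873 -0.809 -1.843
v 3.163 0.18 -2.522
v 2.031 -1.01 -1.948
v 3.365 -0.008 -2.513
v 2.233 -1.198 -1.939
v 3.572 -0.146 -2.391
v 2.439 -1.336 -1.817
v 3.741 -0.206 -2.182
v 2.608 -1.396 -1.608
v 3.84 -0.177 -1.926
v 2.707 -1.367 -1.352
v 3.849 -0.065 -1.674
v 2.717 -1.254 -1.1
f 1 38 17
f 38 12 41
f 17 41 6
f 38 41 17
f 1 17 13
f 17 6 18
f 13 18 2
f 17 18 13
f 1 13 22
f 13 2 23
f 22 23 8
f 13 23 22
f 1 22 34
f 22 8 37
f 34 37 11
f 22 37 34
f 1 34 38
f 34 11 42
f 38 42 12
f 34 42 38
f 2 18 29
f 18 6 32
f 29 32 10
f 18 32 29
f 6 41 19
f 41 12 40
f 19 40 5
f 41 40 19
f 12 42 39
f 42 11 35
f 39 35 3
f 42 35 39
f 11 37 36
f 37 8 24
f 36 24 7
f 37 24 36
f 8 23 28
f 23 2 25
f 28 25 9
f 23 25 28
f 4 30 16
f 30 10 31
f 16 31 5
f 30 31 16
f 4 16 14
f 16 5 15
f 14 15 3
f 16 15 14
f 4 14 21
f 14 3 20
f 21 20 7
f 14 20 21
f 4 21 26
f 21 7 27
f 26 27 9
f 21 27 26
f 4 26 30
f 26 9 33
f 30 33 10
f 26 33 30
f 5 31 19
f 31 10 32
f 19 32 6
f 31 32 19
f 3 15 39
f 15 5 40
f 39 40 12
f 15 40 39
f 7 20 36
f 20 3 35
f 36 35 11
f 20 35 36
f 9 27 28
f 27 7 24
f 28 24 8
f 27 24 28
f 10 33 29
f 33 9 25
f 29 25 2
f 33 25 29
f 44 43 46
f 44 46 45
f 46 43 47
f 46 47 45
f 47 43 48
f 47 48 45
f 48 43 49
f 48 49 45
f 49 43 50
f 49 50 45
f 50 43 51
f 50 51 45
f 51 43 52
f 51 52 45
f 52 43 53
f 52 53 45
f 53 43 54
f 53 54 45
f 54 43 55
f 54 55 45
f 55 43 44
f 55 44 45
f 57 56 59
f 57 59 58
f 59 56 60
f 59 60 58
f 60 56 61
f 60 61 58
f 61 56 62
f 61 62 58
f 62 56 63
f 62 63 58
f 63 56 64
f 63 64 58
f 64 56 65
f 64 65 58
f 65 56 66
f 65 66 58
f 66 56 67
f 66 67 58
f 67 56 68
f 67 68 58
f 68 56 69
f 68 69 58
f 69 56 70
f 69 70 58
f 70 56 71
f 70 71 58
f 71 56 72
f 71 72 58
f 72 56 57
f 72 57 58
f 74 73 76
f 74 76 75
f 76 73 77
f 76 77 75
f 77 73 78
f 77 78 75
f 78 73 79
f 78 79 75
f 79 73 80
f 79 80 75
f 80 73 81
f 80 81 75
f 81 73 82
f 81 82 75
f 82 73 83
f 82 83 75
f 83 73 84
f 83 84 75
f 84 73 85
f 84 85 75
f 85 73 86
f 85 86 75
f 86 73 74
f 86 74 75
f 88 87 91
f 88 91 89
f 89 91 92
f 89 92 90
f 91 87 93
f 91 93 92
f 92 93 94
f 92 94 90
f 93 87 95
f 93 95 94
f 94 95 96
f 94 96 90
f 95 87 97
f 95 97 96
f 96 97 98
f 96 98 90
f 97 87 99
f 97 99 98
f 98 99 100
f 98 100 90
f 99 87 101
f 99 101 100
f 100 101 102
f 100 102 90
f 101 87 103
f 101 103 102
f 102 103 104
f 102 104 90
f 103 87 105
f 103 105 104
f 104 105 106
f 104 106 90
f 105 87 107
f 105 107 106
f 106 107 108
f 106 108 90
f 107 87 109
f 107 109 108
f 108 109 110
f 108 110 90
f 109 87 111
f 109 111 110
f 110 111 112
f 110 112 90
f 111 87 113
f 111 113 112
f 112 113 114
f 112 114 90
f 113 87 115
f 113 115 114
f 114 115 116
f 114 116 90
f 115 87 88
f 115 88 116
f 116 88 89
f 116 89 90



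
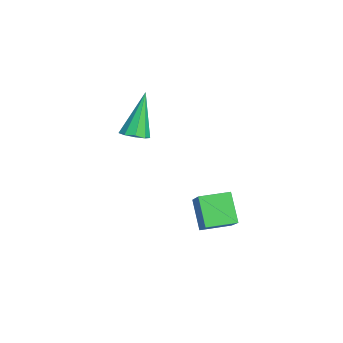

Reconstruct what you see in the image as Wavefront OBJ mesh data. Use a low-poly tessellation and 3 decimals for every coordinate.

v 3.783 1.107 -1.546
v 3.002 0.936 -0.611
v 3.628 2.164 -1.481
v 2.847 1.992 -0.547
v 4.853 1.208 -0.633
v 4.072 1.036 0.301
v 4.698 2.264 -0.569
v 3.917 2.093 0.366
v 0.088 -0.807 0.704
v 0.504 -0.459 0.798
v -0.648 -0.373 2.356
v 0.222 -0.28 0.625
v -0.123 -0.347 0.489
v -0.368 -0.63 0.454
v -0.401 -0.995 0.536
v -0.204 -1.273 0.696
v 0.129 -1.333 0.861
v 0.443 -1.147 0.951
v 0.591 -0.802 0.927
f 2 4 1
f 5 2 1
f 1 4 3
f 3 5 1
f 2 8 4
f 6 2 5
f 6 8 2
f 4 8 3
f 7 5 3
f 3 8 7
f 7 6 5
f 8 6 7
f 10 9 12
f 10 12 11
f 12 9 13
f 12 13 11
f 13 9 14
f 13 14 11
f 14 9 15
f 14 15 11
f 15 9 16
f 15 16 11
f 16 9 17
f 16 17 11
f 17 9 18
f 17 18 11
f 18 9 19
f 18 19 11
f 19 9 10
f 19 10 11



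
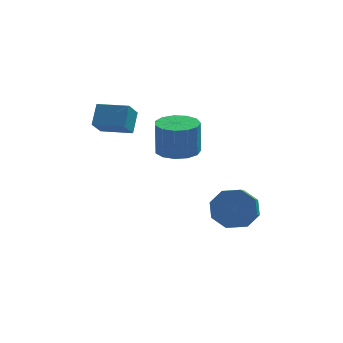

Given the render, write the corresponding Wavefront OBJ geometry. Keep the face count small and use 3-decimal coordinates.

v -1.922 0.388 2.694
v -2.254 -0.397 3.509
v -1.738 1.175 3.526
v -2.069 0.39 4.342
v -0.531 -0.07 2.818
v -0.862 -0.855 3.634
v -0.346 0.717 3.651
v -0.678 -0.068 4.466
v 3.859 -0.977 -1.334
v 4.182 -0.493 -0.459
v 4.023 -1.34 0.068
v 3.701 -1.823 -0.806
v 3.39 -0.419 -0.578
v 3.232 -1.265 -0.051
v 2.874 -0.671 -1.139
v 2.715 -1.518 -0.612
v 2.934 -1.103 -1.814
v 2.776 -1.95 -1.287
v 3.537 -1.46 -2.208
v 3.378 -2.307 -1.681
v 4.328 -1.535 -2.089
v 4.17 -2.381 -1.562
v 4.845 -1.282 -1.528
v 4.686 -2.129 -1.001
v 4.784 -0.85 -0.853
v 4.626 -1.697 -0.326
v 1.369 -1.724 2.656
v 2.182 -2.233 2.686
v 2.164 -2.165 4.295
v 1.351 -1.656 4.264
v 2.329 -1.713 2.666
v 2.311 -1.644 4.275
v 2.171 -1.196 2.642
v 2.153 -1.128 4.251
v 1.758 -0.847 2.623
v 1.74 -0.779 4.231
v 1.222 -0.776 2.614
v 1.203 -0.708 4.222
v 0.732 -1.007 2.618
v 0.714 -0.939 4.227
v 0.445 -1.465 2.634
v 0.427 -1.397 4.243
v 0.451 -2.005 2.657
v 0.433 -1.937 4.266
v 0.749 -2.456 2.68
v 0.731 -2.388 4.288
v 1.243 -2.675 2.695
v 1.225 -2.607 4.303
v 1.778 -2.592 2.697
v 1.76 -2.524 4.306
f 2 4 1
f 5 2 1
f 1 4 3
f 3 5 1
f 2 8 4
f 6 2 5
f 6 8 2
f 4 8 3
f 7 5 3
f 3 8 7
f 7 6 5
f 8 6 7
f 10 9 13
f 10 13 11
f 11 13 14
f 11 14 12
f 13 9 15
f 13 15 14
f 14 15 16
f 14 16 12
f 15 9 17
f 15 17 16
f 16 17 18
f 16 18 12
f 17 9 19
f 17 19 18
f 18 19 20
f 18 20 12
f 19 9 21
f 19 21 20
f 20 21 22
f 20 22 12
f 21 9 23
f 21 23 22
f 22 23 24
f 22 24 12
f 23 9 25
f 23 25 24
f 24 25 26
f 24 26 12
f 25 9 10
f 25 10 26
f 26 10 11
f 26 11 12
f 28 27 31
f 28 31 29
f 29 31 32
f 29 32 30
f 31 27 33
f 31 33 32
f 32 33 34
f 32 34 30
f 33 27 35
f 33 35 34
f 34 35 36
f 34 36 30
f 35 27 37
f 35 37 36
f 36 37 38
f 36 38 30
f 37 27 39
f 37 39 38
f 38 39 40
f 38 40 30
f 39 27 41
f 39 41 40
f 40 41 42
f 40 42 30
f 41 27 43
f 41 43 42
f 42 43 44
f 42 44 30
f 43 27 45
f 43 45 44
f 44 45 46
f 44 46 30
f 45 27 47
f 45 47 46
f 46 47 48
f 46 48 30
f 47 27 49
f 47 49 48
f 48 49 50
f 48 50 30
f 49 27 28
f 49 28 50
f 50 28 29
f 50 29 30



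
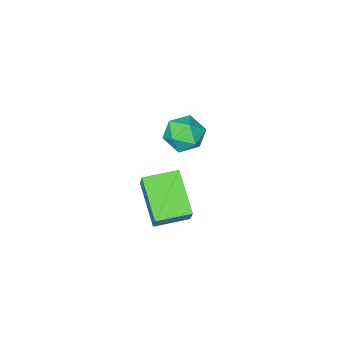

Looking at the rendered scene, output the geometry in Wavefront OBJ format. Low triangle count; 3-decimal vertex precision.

v -3.476 -1.894 1.829
v -2.726 -2.593 2.104
v -4.514 -3.187 1.376
v -3.764 -3.886 1.651
v -4.257 -3.315 2.398
v -3.616 -2.517 2.678
v -3.624 -3.263 0.802
v -2.983 -2.465 1.082
v -2.817 -3.44 1.469
v -3.209 -3.472 2.456
v -4.031 -2.308 1.024
v -4.423 -2.34 2.011
v -0.365 0.869 3.646
v 0.011 1.521 4.803
v 0.257 2.607 2.466
v 0.632 3.258 3.623
v 1.088 0.262 3.517
v 1.463 0.913 4.674
v 1.709 1.999 2.337
v 2.085 2.651 3.494
f 1 12 6
f 1 6 2
f 1 2 8
f 1 8 11
f 1 11 12
f 2 6 10
f 6 12 5
f 12 11 3
f 11 8 7
f 8 2 9
f 4 10 5
f 4 5 3
f 4 3 7
f 4 7 9
f 4 9 10
f 5 10 6
f 3 5 12
f 7 3 11
f 9 7 8
f 10 9 2
f 14 16 13
f 17 14 13
f 13 16 15
f 15 17 13
f 14 20 16
f 18 14 17
f 18 20 14
f 16 20 15
f 19 17 15
f 15 20 19
f 19 18 17
f 20 18 19



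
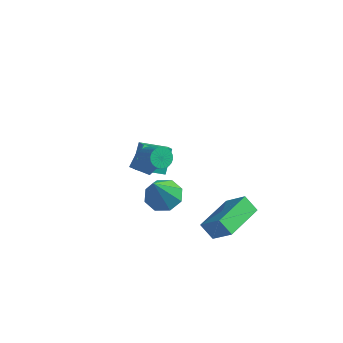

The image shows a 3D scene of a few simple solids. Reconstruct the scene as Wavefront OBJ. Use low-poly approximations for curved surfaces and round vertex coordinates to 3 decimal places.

v 0.841 0.569 -1.46
v 0.045 0.222 -1.075
v 0.661 1.336 -1.142
v -0.135 0.989 -0.757
v 1.455 0.291 -0.443
v 0.659 -0.056 -0.058
v 1.275 1.058 -0.125
v 0.479 0.711 0.26
v 1.456 -0.321 0.639
v 1.708 -0.455 0.204
v 2.555 -0.753 0.786
v 2.304 -0.619 1.221
v 1.763 -0.261 0.223
v 2.61 -0.558 0.806
v 1.772 -0.076 0.306
v 2.619 -0.373 0.888
v 1.732 0.072 0.439
v 2.579 -0.225 1.021
v 1.65 0.16 0.603
v 2.497 -0.137 1.185
v 1.539 0.174 0.772
v 2.386 -0.123 1.354
v 1.415 0.114 0.921
v 2.262 -0.184 1.503
v 1.298 -0.013 1.027
v 2.145 -0.311 1.609
v 1.205 -0.187 1.074
v 2.052 -0.485 1.656
v 1.15 -0.382 1.054
v 1.997 -0.679 1.637
v 1.141 -0.567 0.972
v 1.988 -0.864 1.554
v 1.181 -0.715 0.839
v 2.028 -1.012 1.421
v 1.263 -0.803 0.675
v 2.11 -1.1 1.257
v 1.374 -0.817 0.506
v 2.221 -1.114 1.088
v 1.498 -0.756 0.357
v 2.345 -1.054 0.939
v 1.615 -0.629 0.251
v 2.462 -0.927 0.833
v 3.195 0.867 -3.801
v 4.184 0.783 -2.916
v 3.201 2.799 -3.625
v 4.19 2.715 -2.739
v 3.79 0.925 -4.461
v 4.779 0.841 -3.575
v 3.796 2.857 -4.284
v 4.785 2.773 -3.399
v 0.231 2.398 -4.476
v 0.8 2.999 -4.177
v 0.469 1.302 -2.724
v 0.165 3.138 -4.004
v -0.432 2.844 -4.107
v -0.641 2.288 -4.426
v -0.339 1.797 -4.774
v 0.297 1.658 -4.948
v 0.894 1.953 -4.845
v 1.103 2.508 -4.526
v -1.524 2.812 -3.898
v -1.73 3.614 -2.795
v -2.057 3.243 -4.311
v -2.263 4.045 -3.207
v -0.537 3.635 -4.313
v -0.743 4.437 -3.209
v -1.07 4.066 -4.725
v -1.276 4.868 -3.622
f 2 4 1
f 5 2 1
f 1 4 3
f 3 5 1
f 2 8 4
f 6 2 5
f 6 8 2
f 4 8 3
f 7 5 3
f 3 8 7
f 7 6 5
f 8 6 7
f 10 9 13
f 10 13 11
f 11 13 14
f 11 14 12
f 13 9 15
f 13 15 14
f 14 15 16
f 14 16 12
f 15 9 17
f 15 17 16
f 16 17 18
f 16 18 12
f 17 9 19
f 17 19 18
f 18 19 20
f 18 20 12
f 19 9 21
f 19 21 20
f 20 21 22
f 20 22 12
f 21 9 23
f 21 23 22
f 22 23 24
f 22 24 12
f 23 9 25
f 23 25 24
f 24 25 26
f 24 26 12
f 25 9 27
f 25 27 26
f 26 27 28
f 26 28 12
f 27 9 29
f 27 29 28
f 28 29 30
f 28 30 12
f 29 9 31
f 29 31 30
f 30 31 32
f 30 32 12
f 31 9 33
f 31 33 32
f 32 33 34
f 32 34 12
f 33 9 35
f 33 35 34
f 34 35 36
f 34 36 12
f 35 9 37
f 35 37 36
f 36 37 38
f 36 38 12
f 37 9 39
f 37 39 38
f 38 39 40
f 38 40 12
f 39 9 41
f 39 41 40
f 40 41 42
f 40 42 12
f 41 9 10
f 41 10 42
f 42 10 11
f 42 11 12
f 44 46 43
f 47 44 43
f 43 46 45
f 45 47 43
f 44 50 46
f 48 44 47
f 48 50 44
f 46 50 45
f 49 47 45
f 45 50 49
f 49 48 47
f 50 48 49
f 52 51 54
f 52 54 53
f 54 51 55
f 54 55 53
f 55 51 56
f 55 56 53
f 56 51 57
f 56 57 53
f 57 51 58
f 57 58 53
f 58 51 59
f 58 59 53
f 59 51 60
f 59 60 53
f 60 51 52
f 60 52 53
f 62 64 61
f 65 62 61
f 61 64 63
f 63 65 61
f 62 68 64
f 66 62 65
f 66 68 62
f 64 68 63
f 67 65 63
f 63 68 67
f 67 66 65
f 68 66 67



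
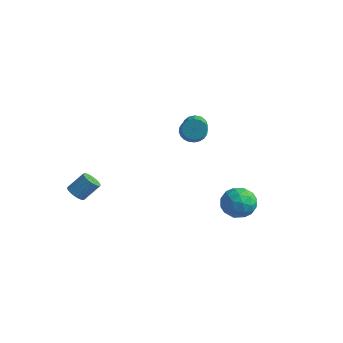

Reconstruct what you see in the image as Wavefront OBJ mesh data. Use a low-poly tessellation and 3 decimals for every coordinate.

v 2.635 1.559 -1.739
v 3.512 1.068 -1.833
v 2.228 0.592 -0.487
v 3.105 0.101 -0.581
v 3.095 1.056 -0.254
v 3.346 1.653 -1.028
v 2.394 0.007 -1.292
v 2.645 0.604 -2.066
v 3.363 0.108 -1.557
v 3.796 0.757 -0.916
v 1.944 0.903 -1.404
v 2.377 1.552 -0.763
v 3.109 1.398 -1.896
v 2.631 0.262 -0.424
v 2.625 0.823 -0.232
v 3.14 0.534 -0.288
v 3.012 1.742 -1.423
v 3.527 1.454 -1.478
v 3.282 1.447 -0.55
v 2.213 0.206 -0.842
v 2.728 -0.082 -0.897
v 2.6 1.126 -2.032
v 3.115 0.837 -2.088
v 2.458 0.213 -1.77
v 3.537 0.545 -1.789
v 3.298 -0.023 -1.053
v 2.88 -0.078 -1.471
v 3.028 0.273 -1.926
v 3.791 0.926 -1.413
v 3.552 0.358 -0.676
v 3.546 0.92 -0.484
v 3.694 1.271 -0.939
v 3.704 0.363 -1.25
v 2.188 1.302 -1.644
v 1.949 0.734 -0.907
v 2.046 0.389 -1.381
v 2.194 0.74 -1.836
v 2.442 1.683 -1.267
v 2.203 1.115 -0.531
v 2.712 1.387 -0.394
v 2.86 1.738 -0.849
v 2.036 1.297 -1.07
v -1.146 1.968 2.396
v -0.751 2.031 1.884
v 0.4 0.735 2.611
v 0.006 0.672 3.124
v -0.64 2.256 2.108
v 0.512 0.96 2.835
v -0.664 2.404 2.409
v 0.488 1.108 3.136
v -0.817 2.435 2.707
v 0.335 1.139 3.434
v -1.058 2.341 2.922
v 0.094 1.045 3.649
v -1.323 2.147 2.996
v -0.171 0.851 3.723
v -1.54 1.905 2.909
v -0.389 0.609 3.636
v -1.652 1.68 2.685
v -0.5 0.384 3.412
v -1.628 1.532 2.384
v -0.476 0.236 3.111
v -1.475 1.501 2.086
v -0.323 0.205 2.813
v -1.234 1.595 1.871
v -0.082 0.299 2.598
v -0.969 1.789 1.797
v 0.183 0.493 2.524
v -3.567 -4.285 -0.888
v -3.053 -4.548 -0.94
v -2.599 -3.839 -0.044
v -3.113 -3.575 0.008
v -3.032 -4.365 -1.096
v -2.577 -3.656 -0.2
v -3.103 -4.168 -1.216
v -2.648 -3.459 -0.319
v -3.254 -3.991 -1.279
v -2.8 -3.282 -0.382
v -3.46 -3.865 -1.274
v -3.005 -3.156 -0.378
v -3.684 -3.812 -1.203
v -3.229 -3.103 -0.307
v -3.888 -3.84 -1.077
v -3.433 -3.131 -0.181
v -4.036 -3.945 -0.919
v -3.582 -3.236 -0.023
v -4.104 -4.109 -0.755
v -3.649 -3.399 0.141
v -4.078 -4.303 -0.615
v -3.624 -3.594 0.282
v -3.965 -4.494 -0.521
v -3.51 -3.785 0.375
v -3.782 -4.649 -0.491
v -3.328 -3.94 0.405
v -3.563 -4.741 -0.53
v -3.108 -4.031 0.367
v -3.344 -4.754 -0.63
v -2.889 -4.045 0.266
v -3.164 -4.686 -0.776
v -2.709 -3.977 0.121
v -2.261 3.054 1.081
v -1.915 2.781 0.461
v -1.639 2.526 1.659
v -1.756 3.026 0.513
v -1.673 3.274 0.651
v -1.68 3.49 0.855
v -1.775 3.639 1.093
v -1.944 3.699 1.329
v -2.162 3.661 1.528
v -2.394 3.53 1.658
v -2.606 3.327 1.7
v -2.765 3.083 1.648
v -2.848 2.834 1.51
v -2.841 2.618 1.306
v -2.746 2.469 1.068
v -2.577 2.409 0.832
v -2.36 2.447 0.633
v -2.127 2.578 0.503
f 1 38 17
f 38 12 41
f 17 41 6
f 38 41 17
f 1 17 13
f 17 6 18
f 13 18 2
f 17 18 13
f 1 13 22
f 13 2 23
f 22 23 8
f 13 23 22
f 1 22 34
f 22 8 37
f 34 37 11
f 22 37 34
f 1 34 38
f 34 11 42
f 38 42 12
f 34 42 38
f 2 18 29
f 18 6 32
f 29 32 10
f 18 32 29
f 6 41 19
f 41 12 40
f 19 40 5
f 41 40 19
f 12 42 39
f 42 11 35
f 39 35 3
f 42 35 39
f 11 37 36
f 37 8 24
f 36 24 7
f 37 24 36
f 8 23 28
f 23 2 25
f 28 25 9
f 23 25 28
f 4 30 16
f 30 10 31
f 16 31 5
f 30 31 16
f 4 16 14
f 16 5 15
f 14 15 3
f 16 15 14
f 4 14 21
f 14 3 20
f 21 20 7
f 14 20 21
f 4 21 26
f 21 7 27
f 26 27 9
f 21 27 26
f 4 26 30
f 26 9 33
f 30 33 10
f 26 33 30
f 5 31 19
f 31 10 32
f 19 32 6
f 31 32 19
f 3 15 39
f 15 5 40
f 39 40 12
f 15 40 39
f 7 20 36
f 20 3 35
f 36 35 11
f 20 35 36
f 9 27 28
f 27 7 24
f 28 24 8
f 27 24 28
f 10 33 29
f 33 9 25
f 29 25 2
f 33 25 29
f 44 43 47
f 44 47 45
f 45 47 48
f 45 48 46
f 47 43 49
f 47 49 48
f 48 49 50
f 48 50 46
f 49 43 51
f 49 51 50
f 50 51 52
f 50 52 46
f 51 43 53
f 51 53 52
f 52 53 54
f 52 54 46
f 53 43 55
f 53 55 54
f 54 55 56
f 54 56 46
f 55 43 57
f 55 57 56
f 56 57 58
f 56 58 46
f 57 43 59
f 57 59 58
f 58 59 60
f 58 60 46
f 59 43 61
f 59 61 60
f 60 61 62
f 60 62 46
f 61 43 63
f 61 63 62
f 62 63 64
f 62 64 46
f 63 43 65
f 63 65 64
f 64 65 66
f 64 66 46
f 65 43 67
f 65 67 66
f 66 67 68
f 66 68 46
f 67 43 44
f 67 44 68
f 68 44 45
f 68 45 46
f 70 69 73
f 70 73 71
f 71 73 74
f 71 74 72
f 73 69 75
f 73 75 74
f 74 75 76
f 74 76 72
f 75 69 77
f 75 77 76
f 76 77 78
f 76 78 72
f 77 69 79
f 77 79 78
f 78 79 80
f 78 80 72
f 79 69 81
f 79 81 80
f 80 81 82
f 80 82 72
f 81 69 83
f 81 83 82
f 82 83 84
f 82 84 72
f 83 69 85
f 83 85 84
f 84 85 86
f 84 86 72
f 85 69 87
f 85 87 86
f 86 87 88
f 86 88 72
f 87 69 89
f 87 89 88
f 88 89 90
f 88 90 72
f 89 69 91
f 89 91 90
f 90 91 92
f 90 92 72
f 91 69 93
f 91 93 92
f 92 93 94
f 92 94 72
f 93 69 95
f 93 95 94
f 94 95 96
f 94 96 72
f 95 69 97
f 95 97 96
f 96 97 98
f 96 98 72
f 97 69 99
f 97 99 98
f 98 99 100
f 98 100 72
f 99 69 70
f 99 70 100
f 100 70 71
f 100 71 72
f 102 101 104
f 102 104 103
f 104 101 105
f 104 105 103
f 105 101 106
f 105 106 103
f 106 101 107
f 106 107 103
f 107 101 108
f 107 108 103
f 108 101 109
f 108 109 103
f 109 101 110
f 109 110 103
f 110 101 111
f 110 111 103
f 111 101 112
f 111 112 103
f 112 101 113
f 112 113 103
f 113 101 114
f 113 114 103
f 114 101 115
f 114 115 103
f 115 101 116
f 115 116 103
f 116 101 117
f 116 117 103
f 117 101 118
f 117 118 103
f 118 101 102
f 118 102 103



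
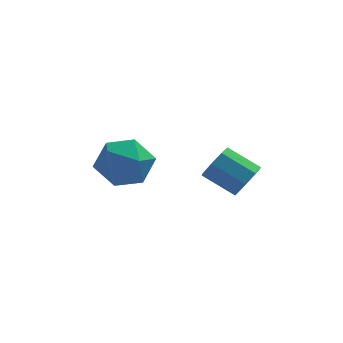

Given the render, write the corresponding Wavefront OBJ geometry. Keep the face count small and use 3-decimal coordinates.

v -0.77 -0.403 2.189
v -0.186 -0.778 3.23
v -2.534 -1.042 2.95
v -1.95 -1.417 3.991
v -2.057 -0.196 3.739
v -0.966 0.199 3.269
v -1.754 -2.019 2.911
v -0.663 -1.624 2.441
v -0.793 -1.777 3.676
v -0.981 -0.651 4.188
v -1.739 -1.169 1.992
v -1.927 -0.043 2.504
v 3.176 -2.378 2.958
v 3.411 -2.773 3.625
v 2.199 -2.236 4.369
v 1.964 -1.842 3.702
v 3.645 -2.2 3.594
v 2.433 -1.663 4.338
v 3.605 -1.731 3.19
v 2.393 -1.195 3.934
v 3.313 -1.642 2.65
v 2.101 -1.105 3.394
v 2.941 -1.984 2.291
v 1.729 -1.447 3.035
v 2.707 -2.557 2.322
v 1.495 -2.02 3.066
v 2.747 -3.025 2.726
v 1.535 -2.489 3.47
v 3.039 -3.115 3.266
v 1.827 -2.578 4.01
f 1 12 6
f 1 6 2
f 1 2 8
f 1 8 11
f 1 11 12
f 2 6 10
f 6 12 5
f 12 11 3
f 11 8 7
f 8 2 9
f 4 10 5
f 4 5 3
f 4 3 7
f 4 7 9
f 4 9 10
f 5 10 6
f 3 5 12
f 7 3 11
f 9 7 8
f 10 9 2
f 14 13 17
f 14 17 15
f 15 17 18
f 15 18 16
f 17 13 19
f 17 19 18
f 18 19 20
f 18 20 16
f 19 13 21
f 19 21 20
f 20 21 22
f 20 22 16
f 21 13 23
f 21 23 22
f 22 23 24
f 22 24 16
f 23 13 25
f 23 25 24
f 24 25 26
f 24 26 16
f 25 13 27
f 25 27 26
f 26 27 28
f 26 28 16
f 27 13 29
f 27 29 28
f 28 29 30
f 28 30 16
f 29 13 14
f 29 14 30
f 30 14 15
f 30 15 16



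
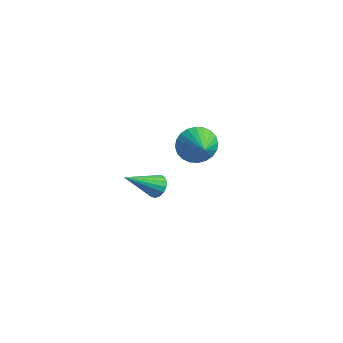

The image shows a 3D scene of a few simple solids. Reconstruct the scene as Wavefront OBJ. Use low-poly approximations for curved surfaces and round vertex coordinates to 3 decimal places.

v -3.575 1.946 -4.576
v -3.1 1.573 -4.757
v -4.245 0.514 -3.384
v -2.99 1.72 -4.518
v -3.013 1.919 -4.292
v -3.166 2.124 -4.132
v -3.412 2.288 -4.073
v -3.695 2.374 -4.13
v -3.951 2.361 -4.289
v -4.121 2.253 -4.514
v -4.166 2.075 -4.753
v -4.075 1.867 -4.951
v -3.87 1.677 -5.064
v -3.597 1.549 -5.065
v -3.319 1.511 -4.954
v 0.008 0.395 1.288
v 0.507 0.416 0.515
v 0.972 -0.255 1.892
v 0.612 0.72 0.674
v 0.625 0.974 0.927
v 0.544 1.141 1.235
v 0.381 1.193 1.55
v 0.162 1.125 1.826
v -0.081 0.945 2.02
v -0.31 0.681 2.102
v -0.491 0.374 2.06
v -0.596 0.07 1.901
v -0.609 -0.185 1.648
v -0.528 -0.351 1.341
v -0.365 -0.404 1.025
v -0.146 -0.335 0.749
v 0.097 -0.155 0.556
v 0.326 0.108 0.473
f 2 1 4
f 2 4 3
f 4 1 5
f 4 5 3
f 5 1 6
f 5 6 3
f 6 1 7
f 6 7 3
f 7 1 8
f 7 8 3
f 8 1 9
f 8 9 3
f 9 1 10
f 9 10 3
f 10 1 11
f 10 11 3
f 11 1 12
f 11 12 3
f 12 1 13
f 12 13 3
f 13 1 14
f 13 14 3
f 14 1 15
f 14 15 3
f 15 1 2
f 15 2 3
f 17 16 19
f 17 19 18
f 19 16 20
f 19 20 18
f 20 16 21
f 20 21 18
f 21 16 22
f 21 22 18
f 22 16 23
f 22 23 18
f 23 16 24
f 23 24 18
f 24 16 25
f 24 25 18
f 25 16 26
f 25 26 18
f 26 16 27
f 26 27 18
f 27 16 28
f 27 28 18
f 28 16 29
f 28 29 18
f 29 16 30
f 29 30 18
f 30 16 31
f 30 31 18
f 31 16 32
f 31 32 18
f 32 16 33
f 32 33 18
f 33 16 17
f 33 17 18



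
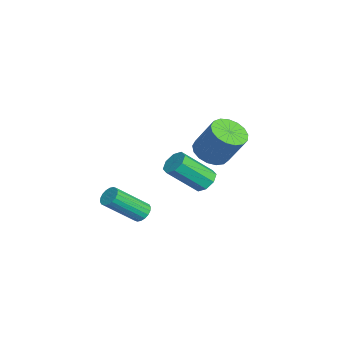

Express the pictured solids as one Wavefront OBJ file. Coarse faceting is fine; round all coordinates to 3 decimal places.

v 0.796 0.79 0.531
v 1.393 1.137 0.797
v 1.622 -0.403 2.294
v 1.024 -0.75 2.029
v 0.914 1.308 1.046
v 1.143 -0.232 2.543
v 0.366 1.176 0.994
v 0.595 -0.364 2.491
v 0.069 0.818 0.671
v 0.298 -0.722 2.168
v 0.198 0.443 0.266
v 0.427 -1.097 1.763
v 0.677 0.272 0.017
v 0.906 -1.268 1.514
v 1.225 0.404 0.069
v 1.454 -1.136 1.566
v 1.522 0.762 0.392
v 1.751 -0.778 1.889
v 2.694 -2.379 -0.377
v 3.232 -2.449 -0.609
v 3.664 -4.01 0.865
v 3.126 -3.941 1.097
v 3.271 -2.265 -0.425
v 3.703 -3.827 1.048
v 3.195 -2.104 -0.232
v 3.628 -3.665 1.241
v 3.02 -1.997 -0.068
v 3.453 -3.559 1.406
v 2.781 -1.966 0.035
v 3.214 -3.528 1.509
v 2.524 -2.017 0.057
v 2.957 -3.578 1.53
v 2.301 -2.139 -0.007
v 2.734 -3.701 1.466
v 2.156 -2.31 -0.145
v 2.588 -3.871 1.329
v 2.117 -2.493 -0.328
v 2.549 -4.055 1.145
v 2.192 -2.655 -0.521
v 2.625 -4.216 0.952
v 2.367 -2.761 -0.686
v 2.8 -4.323 0.788
v 2.606 -2.792 -0.789
v 3.039 -4.354 0.685
v 2.863 -2.742 -0.81
v 3.296 -4.303 0.663
v 3.086 -2.619 -0.746
v 3.519 -4.181 0.727
v -3.479 1.434 0.071
v -2.671 0.764 0.091
v -1.992 1.636 1.889
v -2.801 2.306 1.869
v -2.495 1.158 -0.166
v -1.816 2.03 1.631
v -2.544 1.615 -0.37
v -1.865 2.487 1.428
v -2.807 2.03 -0.472
v -2.129 2.903 1.325
v -3.225 2.309 -0.45
v -2.546 3.182 1.348
v -3.7 2.388 -0.308
v -3.022 3.26 1.489
v -4.126 2.247 -0.08
v -3.447 3.12 1.718
v -4.403 1.921 0.183
v -3.724 2.793 1.981
v -4.468 1.483 0.421
v -3.79 2.355 2.218
v -4.307 1.034 0.578
v -3.629 1.906 2.376
v -3.956 0.676 0.619
v -3.278 1.548 2.417
v -3.497 0.492 0.535
v -2.818 1.364 2.332
v -3.033 0.524 0.344
v -2.354 1.396 2.142
f 2 1 5
f 2 5 3
f 3 5 6
f 3 6 4
f 5 1 7
f 5 7 6
f 6 7 8
f 6 8 4
f 7 1 9
f 7 9 8
f 8 9 10
f 8 10 4
f 9 1 11
f 9 11 10
f 10 11 12
f 10 12 4
f 11 1 13
f 11 13 12
f 12 13 14
f 12 14 4
f 13 1 15
f 13 15 14
f 14 15 16
f 14 16 4
f 15 1 17
f 15 17 16
f 16 17 18
f 16 18 4
f 17 1 2
f 17 2 18
f 18 2 3
f 18 3 4
f 20 19 23
f 20 23 21
f 21 23 24
f 21 24 22
f 23 19 25
f 23 25 24
f 24 25 26
f 24 26 22
f 25 19 27
f 25 27 26
f 26 27 28
f 26 28 22
f 27 19 29
f 27 29 28
f 28 29 30
f 28 30 22
f 29 19 31
f 29 31 30
f 30 31 32
f 30 32 22
f 31 19 33
f 31 33 32
f 32 33 34
f 32 34 22
f 33 19 35
f 33 35 34
f 34 35 36
f 34 36 22
f 35 19 37
f 35 37 36
f 36 37 38
f 36 38 22
f 37 19 39
f 37 39 38
f 38 39 40
f 38 40 22
f 39 19 41
f 39 41 40
f 40 41 42
f 40 42 22
f 41 19 43
f 41 43 42
f 42 43 44
f 42 44 22
f 43 19 45
f 43 45 44
f 44 45 46
f 44 46 22
f 45 19 47
f 45 47 46
f 46 47 48
f 46 48 22
f 47 19 20
f 47 20 48
f 48 20 21
f 48 21 22
f 50 49 53
f 50 53 51
f 51 53 54
f 51 54 52
f 53 49 55
f 53 55 54
f 54 55 56
f 54 56 52
f 55 49 57
f 55 57 56
f 56 57 58
f 56 58 52
f 57 49 59
f 57 59 58
f 58 59 60
f 58 60 52
f 59 49 61
f 59 61 60
f 60 61 62
f 60 62 52
f 61 49 63
f 61 63 62
f 62 63 64
f 62 64 52
f 63 49 65
f 63 65 64
f 64 65 66
f 64 66 52
f 65 49 67
f 65 67 66
f 66 67 68
f 66 68 52
f 67 49 69
f 67 69 68
f 68 69 70
f 68 70 52
f 69 49 71
f 69 71 70
f 70 71 72
f 70 72 52
f 71 49 73
f 71 73 72
f 72 73 74
f 72 74 52
f 73 49 75
f 73 75 74
f 74 75 76
f 74 76 52
f 75 49 50
f 75 50 76
f 76 50 51
f 76 51 52



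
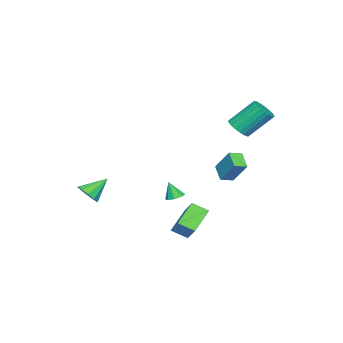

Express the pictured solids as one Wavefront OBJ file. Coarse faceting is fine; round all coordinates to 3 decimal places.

v 2.538 1.351 -1.918
v 3.072 1.566 -1.849
v 2.562 0.949 -0.862
v 2.756 1.855 -1.732
v 2.312 1.848 -1.724
v 2.001 1.55 -1.83
v 2.004 1.135 -1.988
v 2.32 0.846 -2.104
v 2.764 0.853 -2.112
v 3.075 1.151 -2.006
v 3.799 -3.466 -2.104
v 4.271 -2.799 -2.167
v 2.841 -2.694 -1.096
v 3.914 -2.773 -2.526
v 3.513 -3.011 -2.724
v 3.221 -3.424 -2.685
v 3.15 -3.853 -2.424
v 3.326 -4.134 -2.041
v 3.683 -4.16 -1.682
v 4.084 -3.921 -1.484
v 4.376 -3.509 -1.523
v 4.447 -3.08 -1.784
v -1.635 3.329 2.248
v -0.868 3.443 2.482
v -1.518 4.725 3.986
v -2.285 4.611 3.752
v -0.903 3.675 2.27
v -1.553 4.957 3.773
v -1.049 3.854 2.054
v -1.699 5.136 3.558
v -1.285 3.953 1.868
v -1.935 5.234 3.372
v -1.574 3.957 1.74
v -2.223 5.238 3.243
v -1.872 3.865 1.689
v -2.522 5.147 3.193
v -2.134 3.692 1.723
v -2.784 4.974 3.227
v -2.32 3.464 1.837
v -2.97 4.745 3.341
v -2.402 3.215 2.014
v -3.052 4.497 3.518
v -2.367 2.983 2.227
v -3.017 4.265 3.73
v -2.221 2.804 2.442
v -2.871 4.086 3.946
v -1.985 2.706 2.628
v -2.635 3.987 4.132
v -1.697 2.702 2.757
v -2.346 3.983 4.26
v -1.398 2.793 2.807
v -2.048 4.075 4.311
v -1.136 2.966 2.773
v -1.786 4.248 4.277
v -0.95 3.195 2.659
v -1.6 4.476 4.163
v 2.246 1.978 -5.113
v 2.499 1.055 -4.592
v 0.835 2.184 -4.064
v 1.088 1.261 -3.543
v 3.172 2.839 -4.037
v 3.425 1.916 -3.516
v 1.761 3.045 -2.988
v 2.014 2.122 -2.467
v -2.294 2.757 -2.145
v -3.023 2.12 -1.47
v -1.907 3.784 -0.757
v -2.636 3.147 -0.082
v -1.644 2.233 -1.938
v -2.373 1.596 -1.263
v -1.257 3.26 -0.55
v -1.986 2.623 0.125
f 2 1 4
f 2 4 3
f 4 1 5
f 4 5 3
f 5 1 6
f 5 6 3
f 6 1 7
f 6 7 3
f 7 1 8
f 7 8 3
f 8 1 9
f 8 9 3
f 9 1 10
f 9 10 3
f 10 1 2
f 10 2 3
f 12 11 14
f 12 14 13
f 14 11 15
f 14 15 13
f 15 11 16
f 15 16 13
f 16 11 17
f 16 17 13
f 17 11 18
f 17 18 13
f 18 11 19
f 18 19 13
f 19 11 20
f 19 20 13
f 20 11 21
f 20 21 13
f 21 11 22
f 21 22 13
f 22 11 12
f 22 12 13
f 24 23 27
f 24 27 25
f 25 27 28
f 25 28 26
f 27 23 29
f 27 29 28
f 28 29 30
f 28 30 26
f 29 23 31
f 29 31 30
f 30 31 32
f 30 32 26
f 31 23 33
f 31 33 32
f 32 33 34
f 32 34 26
f 33 23 35
f 33 35 34
f 34 35 36
f 34 36 26
f 35 23 37
f 35 37 36
f 36 37 38
f 36 38 26
f 37 23 39
f 37 39 38
f 38 39 40
f 38 40 26
f 39 23 41
f 39 41 40
f 40 41 42
f 40 42 26
f 41 23 43
f 41 43 42
f 42 43 44
f 42 44 26
f 43 23 45
f 43 45 44
f 44 45 46
f 44 46 26
f 45 23 47
f 45 47 46
f 46 47 48
f 46 48 26
f 47 23 49
f 47 49 48
f 48 49 50
f 48 50 26
f 49 23 51
f 49 51 50
f 50 51 52
f 50 52 26
f 51 23 53
f 51 53 52
f 52 53 54
f 52 54 26
f 53 23 55
f 53 55 54
f 54 55 56
f 54 56 26
f 55 23 24
f 55 24 56
f 56 24 25
f 56 25 26
f 58 60 57
f 61 58 57
f 57 60 59
f 59 61 57
f 58 64 60
f 62 58 61
f 62 64 58
f 60 64 59
f 63 61 59
f 59 64 63
f 63 62 61
f 64 62 63
f 66 68 65
f 69 66 65
f 65 68 67
f 67 69 65
f 66 72 68
f 70 66 69
f 70 72 66
f 68 72 67
f 71 69 67
f 67 72 71
f 71 70 69
f 72 70 71



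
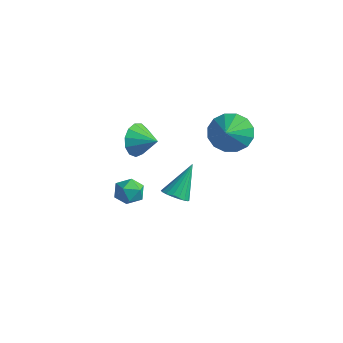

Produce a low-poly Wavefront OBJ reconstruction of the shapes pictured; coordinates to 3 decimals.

v 0.619 0.053 1.989
v 1.343 0.767 2.353
v 1.101 -0.733 2.571
v 0.924 0.784 2.723
v 0.423 0.605 2.896
v -0.025 0.278 2.826
v -0.301 -0.109 2.531
v -0.33 -0.453 2.092
v -0.104 -0.662 1.624
v 0.315 -0.679 1.255
v 0.815 -0.5 1.082
v 1.263 -0.173 1.152
v 1.539 0.214 1.446
v 1.568 0.558 1.886
v -3.072 0.118 -4.294
v -2.373 0.299 -4.4
v -3.128 1.302 -2.646
v -2.533 0.526 -4.569
v -2.799 0.673 -4.683
v -3.12 0.709 -4.72
v -3.431 0.629 -4.673
v -3.671 0.447 -4.551
v -3.793 0.201 -4.378
v -3.771 -0.062 -4.188
v -3.612 -0.29 -4.02
v -3.345 -0.436 -3.905
v -3.024 -0.473 -3.868
v -2.713 -0.392 -3.916
v -2.473 -0.211 -4.038
v -2.352 0.036 -4.211
v -4.524 -0.94 -0.596
v -4.186 -1.321 -1.433
v -3.416 -0.64 -0.284
v -4.3 -0.791 -1.538
v -4.485 -0.308 -1.344
v -4.682 -0.026 -0.912
v -4.83 -0.034 -0.38
v -4.88 -0.329 0.083
v -4.818 -0.819 0.331
v -4.662 -1.347 0.285
v -4.463 -1.745 -0.041
v -4.283 -1.888 -0.543
v -4.18 -1.73 -1.062
v -3.531 -2.373 -2.283
v -3.129 -2.335 -2.972
v -2.791 -3.365 -1.908
v -2.389 -3.327 -2.597
v -2.313 -2.743 -2.057
v -2.77 -2.13 -2.289
v -3.15 -3.57 -2.591
v -3.607 -2.957 -2.823
v -2.894 -3.074 -3.163
v -2.376 -2.563 -2.833
v -3.544 -3.137 -2.047
v -3.026 -2.626 -1.717
f 2 1 4
f 2 4 3
f 4 1 5
f 4 5 3
f 5 1 6
f 5 6 3
f 6 1 7
f 6 7 3
f 7 1 8
f 7 8 3
f 8 1 9
f 8 9 3
f 9 1 10
f 9 10 3
f 10 1 11
f 10 11 3
f 11 1 12
f 11 12 3
f 12 1 13
f 12 13 3
f 13 1 14
f 13 14 3
f 14 1 2
f 14 2 3
f 16 15 18
f 16 18 17
f 18 15 19
f 18 19 17
f 19 15 20
f 19 20 17
f 20 15 21
f 20 21 17
f 21 15 22
f 21 22 17
f 22 15 23
f 22 23 17
f 23 15 24
f 23 24 17
f 24 15 25
f 24 25 17
f 25 15 26
f 25 26 17
f 26 15 27
f 26 27 17
f 27 15 28
f 27 28 17
f 28 15 29
f 28 29 17
f 29 15 30
f 29 30 17
f 30 15 16
f 30 16 17
f 32 31 34
f 32 34 33
f 34 31 35
f 34 35 33
f 35 31 36
f 35 36 33
f 36 31 37
f 36 37 33
f 37 31 38
f 37 38 33
f 38 31 39
f 38 39 33
f 39 31 40
f 39 40 33
f 40 31 41
f 40 41 33
f 41 31 42
f 41 42 33
f 42 31 43
f 42 43 33
f 43 31 32
f 43 32 33
f 44 55 49
f 44 49 45
f 44 45 51
f 44 51 54
f 44 54 55
f 45 49 53
f 49 55 48
f 55 54 46
f 54 51 50
f 51 45 52
f 47 53 48
f 47 48 46
f 47 46 50
f 47 50 52
f 47 52 53
f 48 53 49
f 46 48 55
f 50 46 54
f 52 50 51
f 53 52 45



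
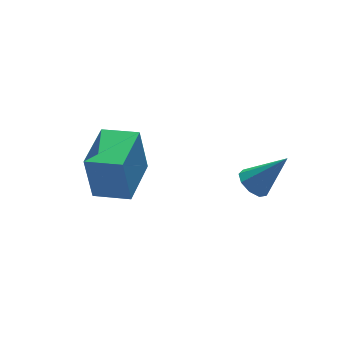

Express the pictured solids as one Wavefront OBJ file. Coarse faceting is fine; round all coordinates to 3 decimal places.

v 1.996 -2.235 -0.138
v 2.44 -2.356 -0.523
v 2.944 -2.625 1.078
v 2.456 -1.962 -0.409
v 2.256 -1.696 -0.168
v 1.935 -1.682 0.087
v 1.642 -1.928 0.237
v 1.515 -2.317 0.212
v 1.612 -2.668 0.023
v 1.889 -2.817 -0.241
v 2.216 -2.694 -0.456
v -2.034 0.957 -1.89
v -2.21 1.158 -0.161
v -0.807 2.26 -1.917
v -0.984 2.462 -0.188
v -1.096 0.078 -1.692
v -1.273 0.28 0.037
v 0.13 1.382 -1.719
v -0.046 1.583 0.01
f 2 1 4
f 2 4 3
f 4 1 5
f 4 5 3
f 5 1 6
f 5 6 3
f 6 1 7
f 6 7 3
f 7 1 8
f 7 8 3
f 8 1 9
f 8 9 3
f 9 1 10
f 9 10 3
f 10 1 11
f 10 11 3
f 11 1 2
f 11 2 3
f 13 15 12
f 16 13 12
f 12 15 14
f 14 16 12
f 13 19 15
f 17 13 16
f 17 19 13
f 15 19 14
f 18 16 14
f 14 19 18
f 18 17 16
f 19 17 18

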